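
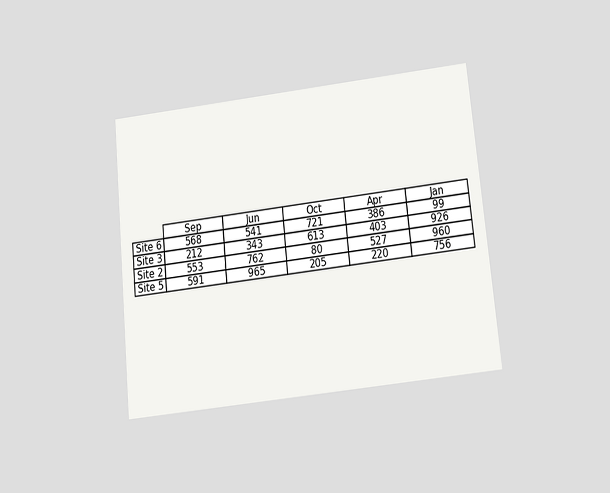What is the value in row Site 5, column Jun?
965

The chart is tilted about 6° counter-clockwise and viewed slightly from below. The (Site 5, Jun) cell reads 965.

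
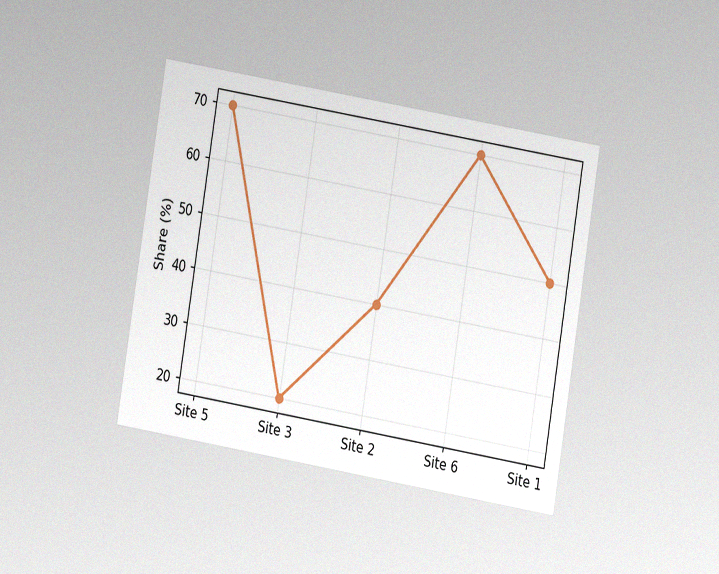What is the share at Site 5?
The chart is tilted about 9° clockwise and viewed at a slight angle, with some photo noise. At Site 5, the line is at 70%.

70%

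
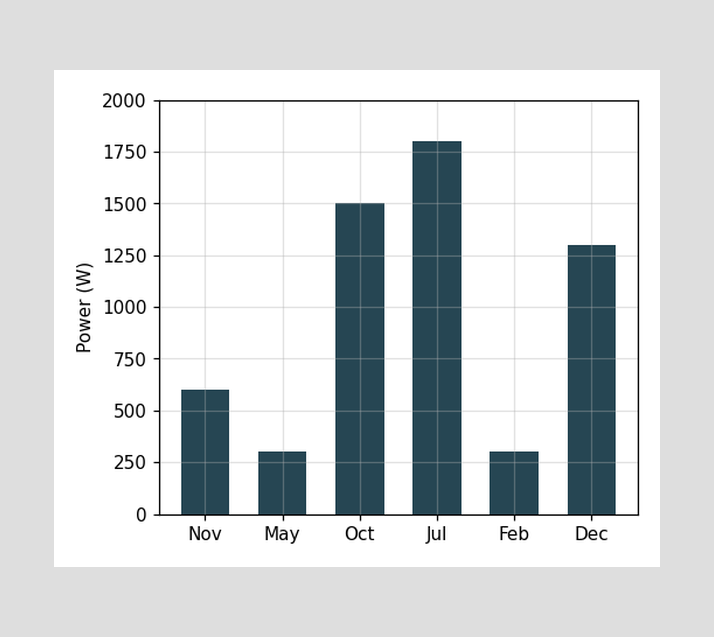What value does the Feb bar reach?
300W

Reading along the chart's y-axis, the Feb bar reaches 300W.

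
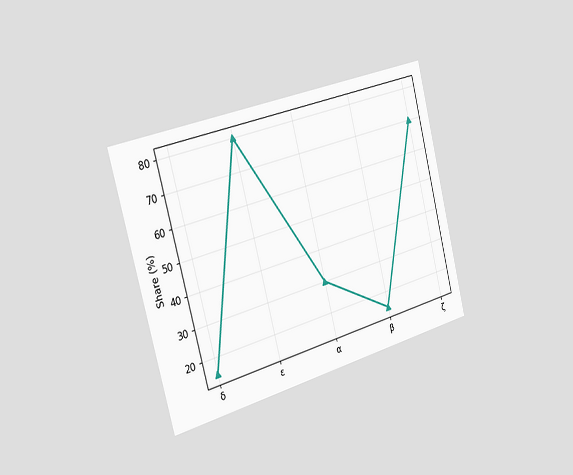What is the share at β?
The chart is tilted about 15° counter-clockwise and viewed slightly from the left. At β, the line is at 15%.

15%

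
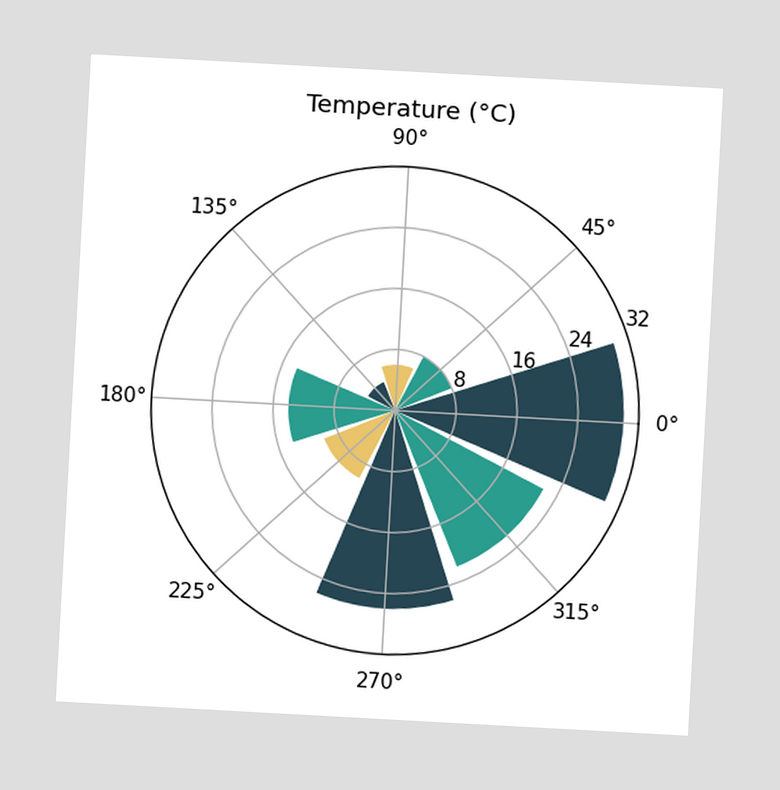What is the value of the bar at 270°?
The chart is tilted about 3° clockwise. The bar at 270° reaches 26°C on the radial axis.

26°C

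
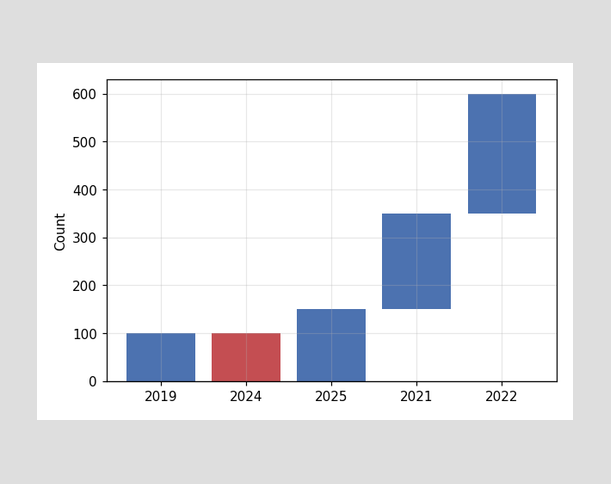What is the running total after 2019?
After 2019 the running total reaches 100.

100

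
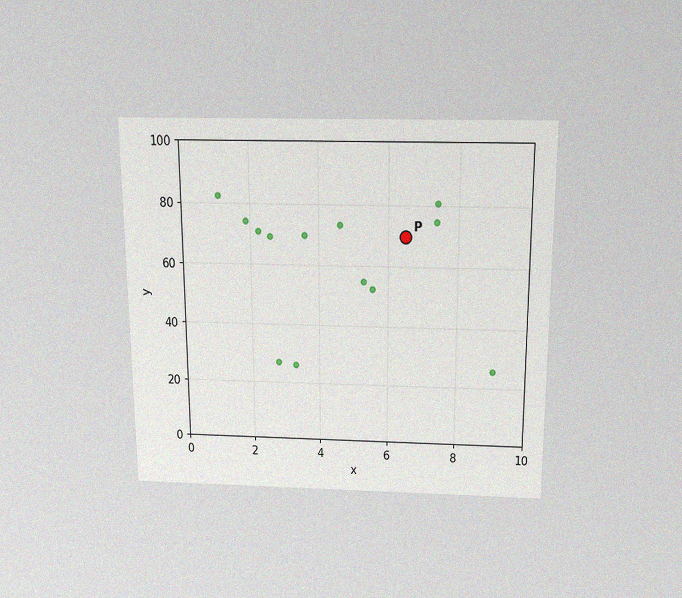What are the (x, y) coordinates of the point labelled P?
The chart is viewed slightly from above, with some photo noise. Following the gridlines from P to each axis, P sits at (6.5, 70).

(6.5, 70)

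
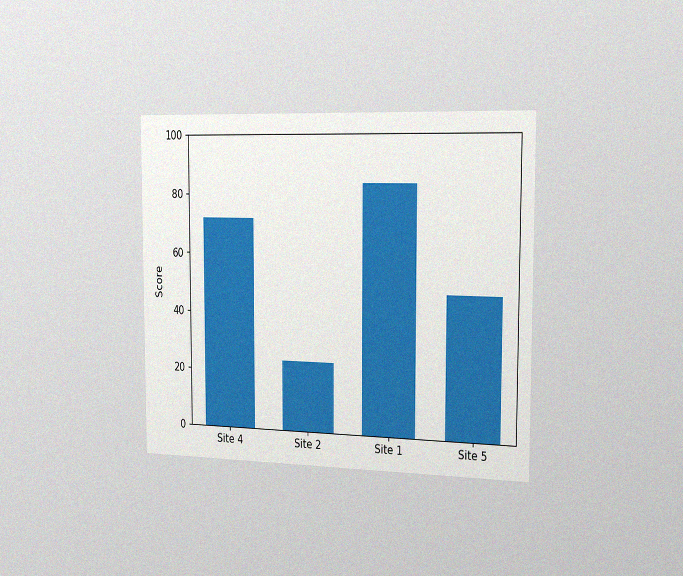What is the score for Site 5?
The chart is viewed slightly from the right, with some photo noise. Reading along the chart's y-axis, the Site 5 bar reaches 48.

48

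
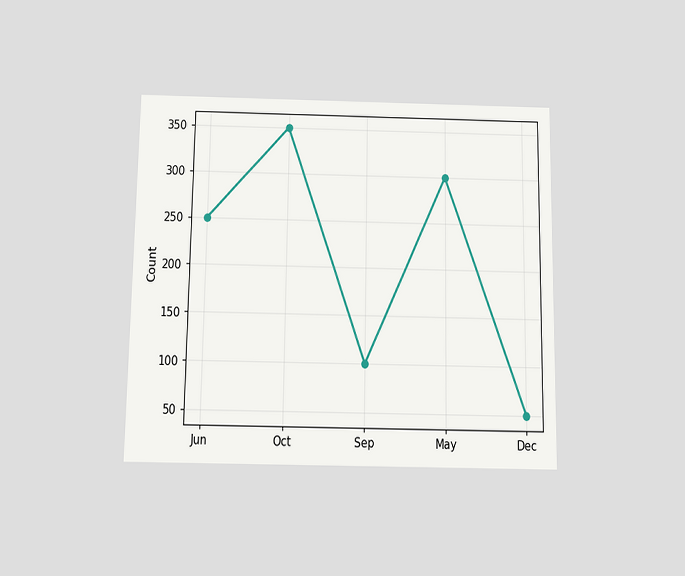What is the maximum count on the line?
The chart is viewed slightly from below. The highest point is at Oct, and reading across to the y-axis gives 350.

350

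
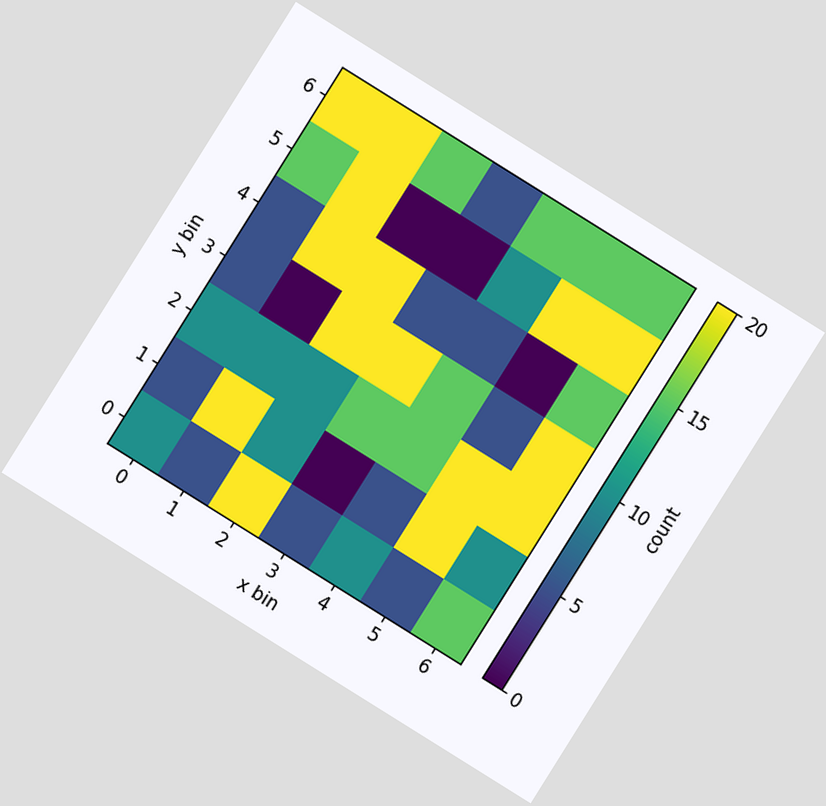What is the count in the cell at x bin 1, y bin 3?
0

The chart is tilted about 32° clockwise. Matching the cell (1, 3) against the colorbar gives 0.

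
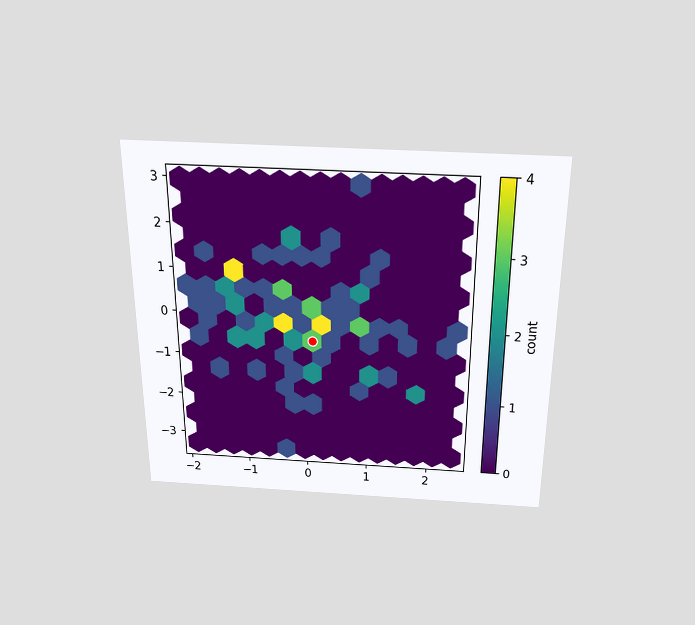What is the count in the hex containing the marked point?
The chart is viewed slightly from above. The marked hex reads 3 on the colorbar.

3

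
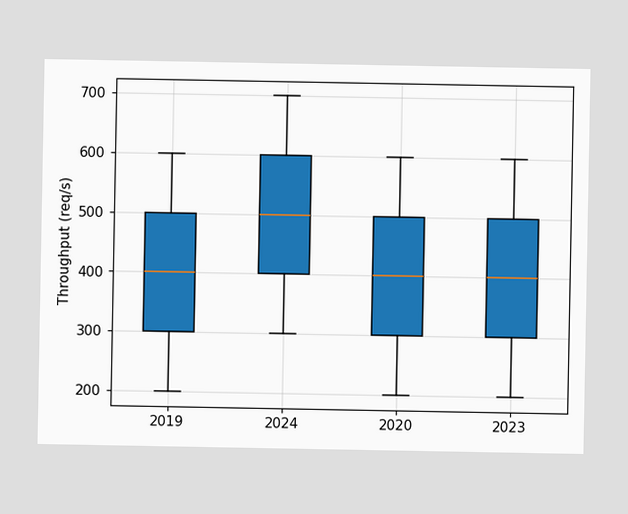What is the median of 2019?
400req/s

The median line in the 2019 box sits at 400req/s.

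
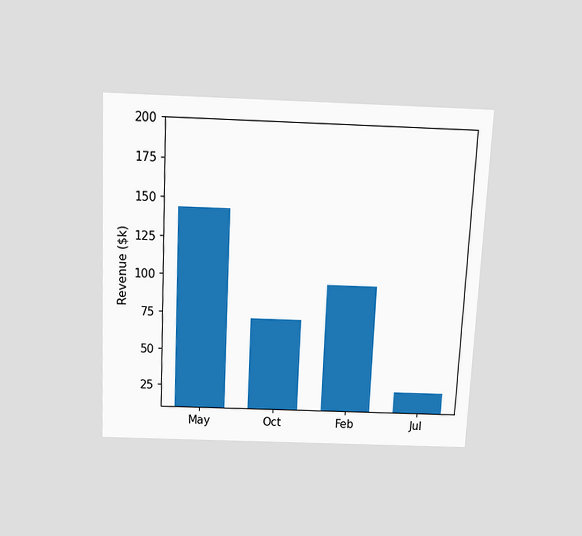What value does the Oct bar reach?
$72k

The chart is tilted about 3° clockwise and viewed slightly from above. Reading along the chart's y-axis, the Oct bar reaches $72k.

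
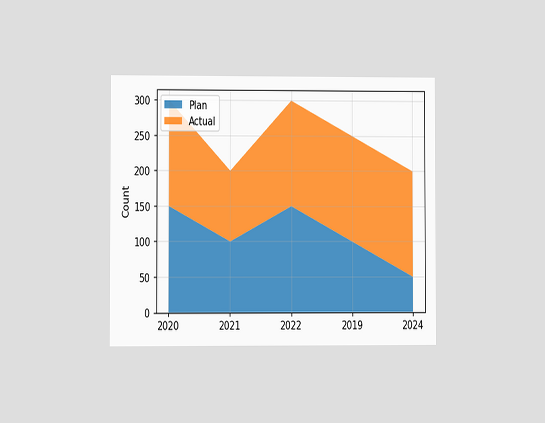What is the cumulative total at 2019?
250

The chart is viewed at a slight angle. The stacked total at 2019 reaches 250.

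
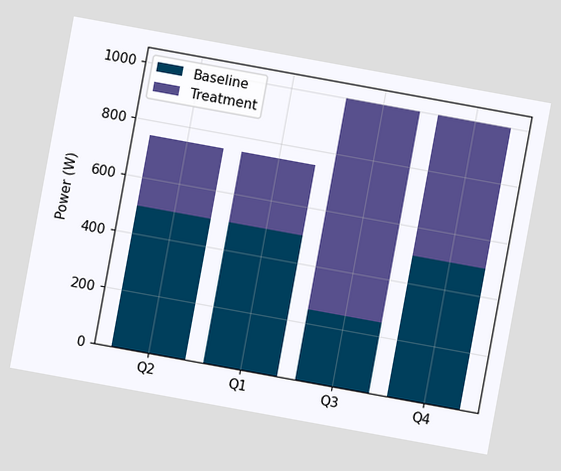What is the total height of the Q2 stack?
750W

The chart is tilted about 10° clockwise. The Q2 stack's top reaches 750W on the y-axis.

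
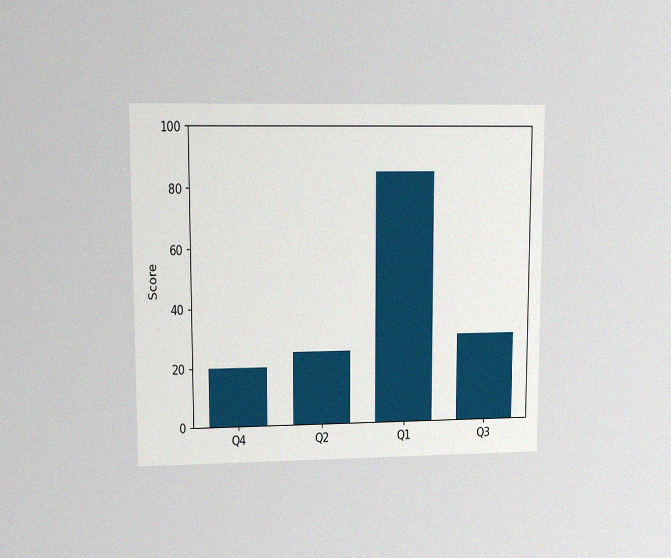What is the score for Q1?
The chart is viewed at a slight angle, with some photo noise. Reading along the chart's y-axis, the Q1 bar reaches 85.

85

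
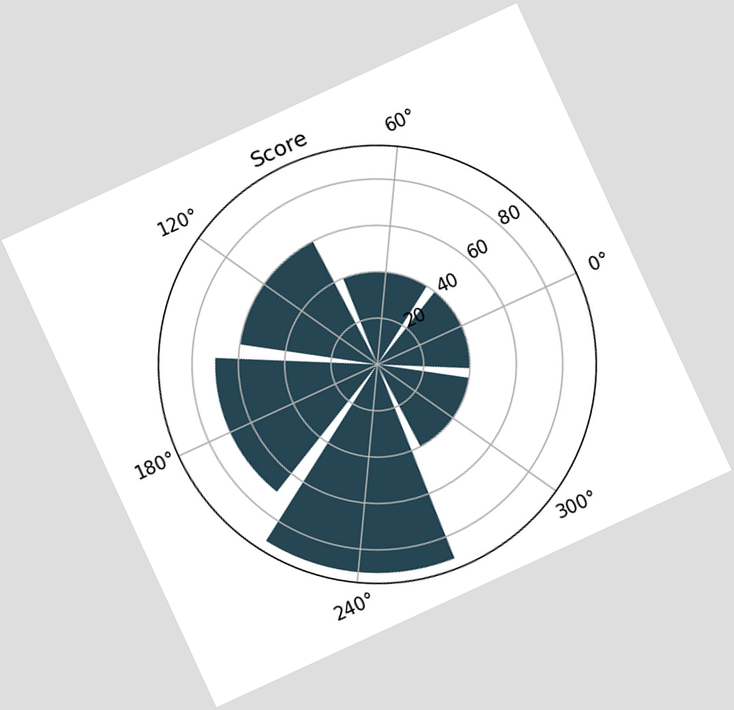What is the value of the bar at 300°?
The chart is tilted about 25° counter-clockwise. The bar at 300° reaches 40 on the radial axis.

40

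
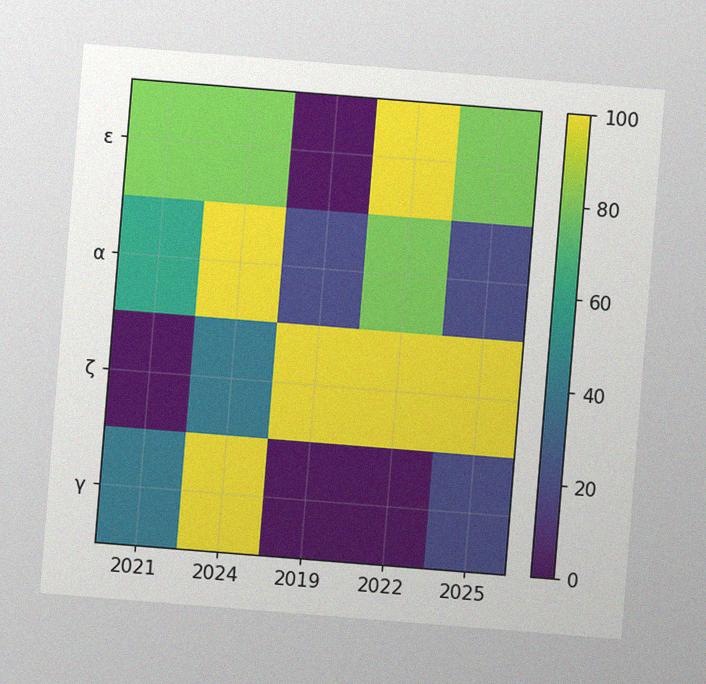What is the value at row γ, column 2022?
0

The chart is tilted about 5° clockwise, with some photo noise. Matching cell (γ, 2022) against the colorbar gives 0.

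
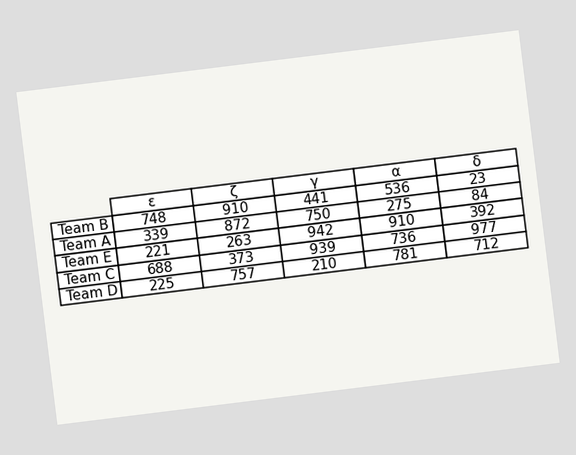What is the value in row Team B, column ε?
The chart is tilted about 7° counter-clockwise. The (Team B, ε) cell reads 748.

748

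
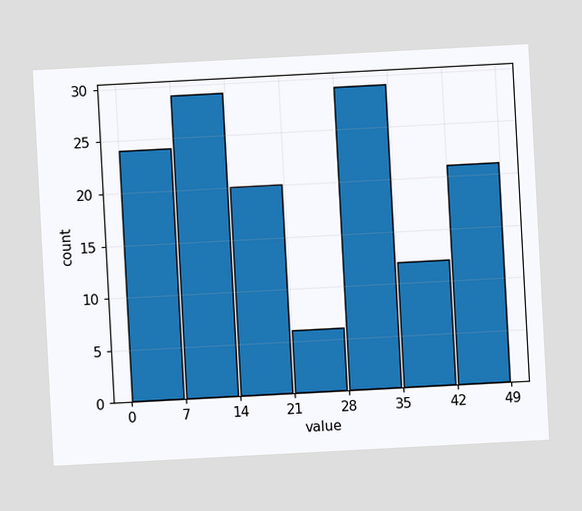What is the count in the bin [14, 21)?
20

The chart is tilted about 3° counter-clockwise. The [14, 21) bin has height 20.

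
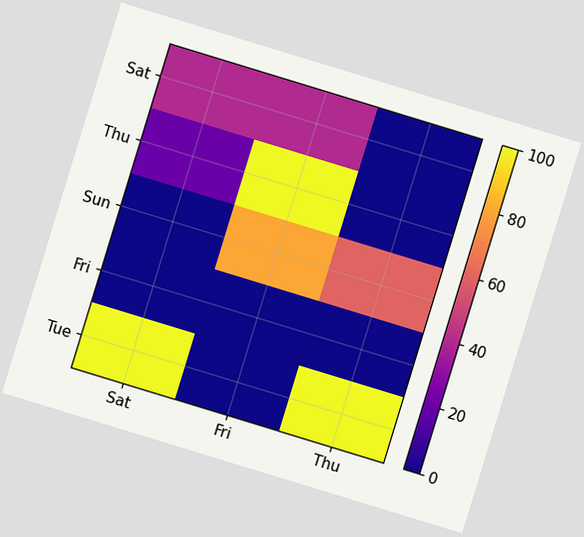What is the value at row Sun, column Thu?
60

The chart is tilted about 17° clockwise. Matching cell (Sun, Thu) against the colorbar gives 60.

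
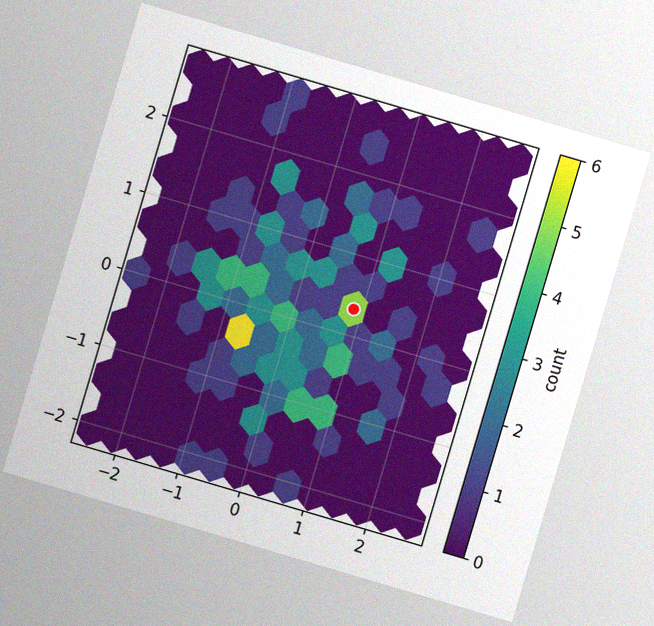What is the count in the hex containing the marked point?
The chart is tilted about 16° clockwise, with some photo noise. The marked hex reads 5 on the colorbar.

5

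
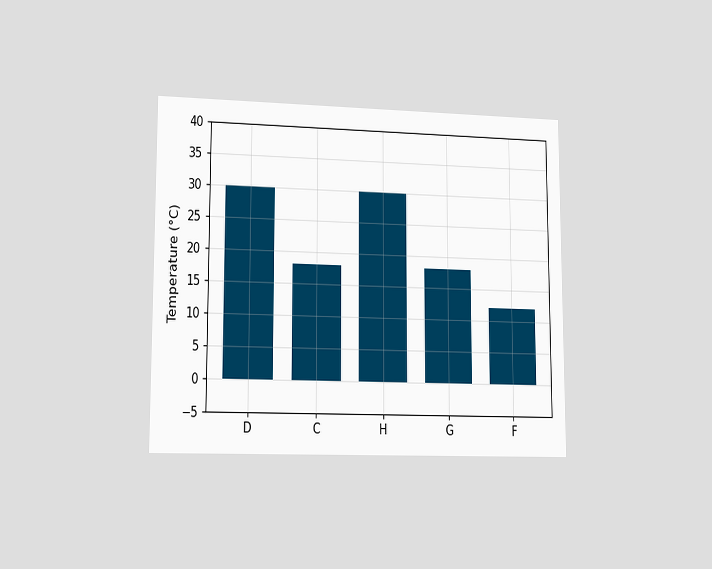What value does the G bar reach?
The chart is viewed at a slight angle. Reading along the chart's y-axis, the G bar reaches 18°C.

18°C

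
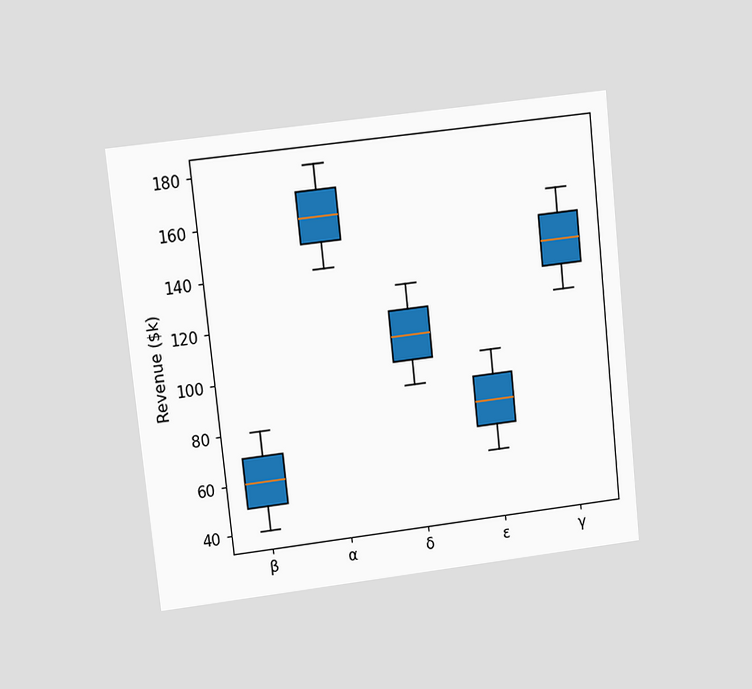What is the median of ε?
$80k

The chart is tilted about 6° counter-clockwise and viewed at a slight angle. The median line in the ε box sits at $80k.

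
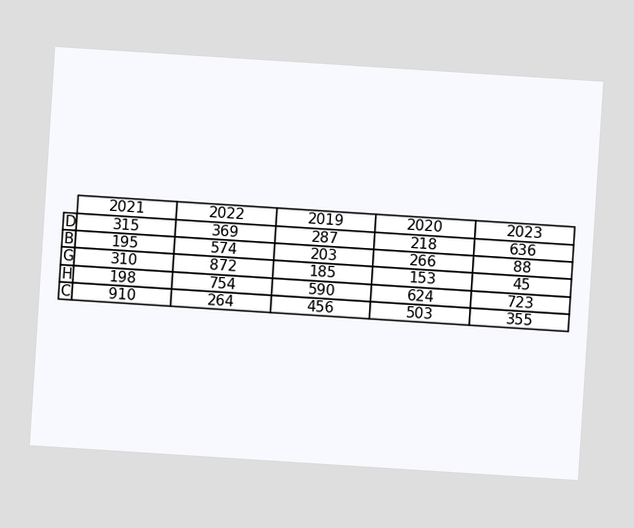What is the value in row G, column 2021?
310

The chart is tilted about 4° clockwise. The (G, 2021) cell reads 310.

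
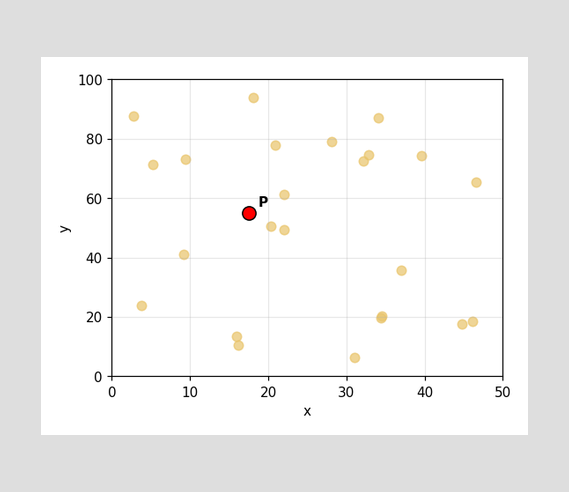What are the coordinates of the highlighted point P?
(17.5, 55)

Following the gridlines from P to each axis, P sits at (17.5, 55).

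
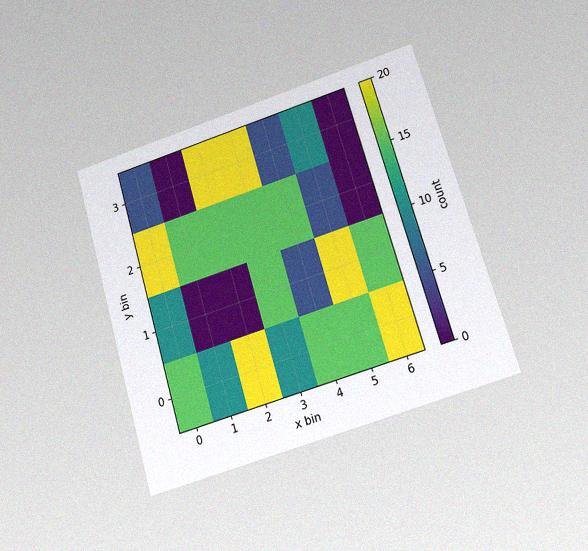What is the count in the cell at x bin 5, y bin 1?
The chart is tilted about 16° counter-clockwise and viewed at a slight angle, with some photo noise. Matching the cell (5, 1) against the colorbar gives 20.

20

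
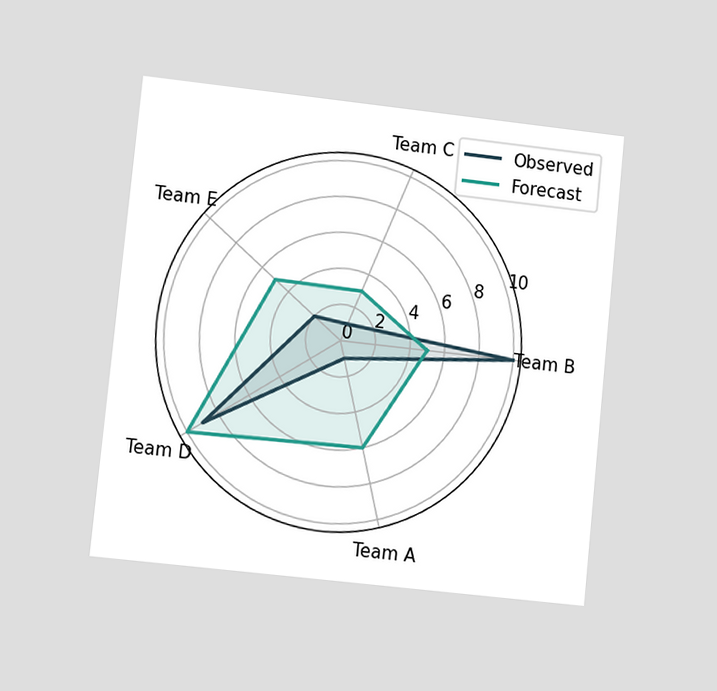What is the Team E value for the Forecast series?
The chart is tilted about 6° clockwise and viewed at a slight angle. On the Team E axis, Forecast reaches 5.

5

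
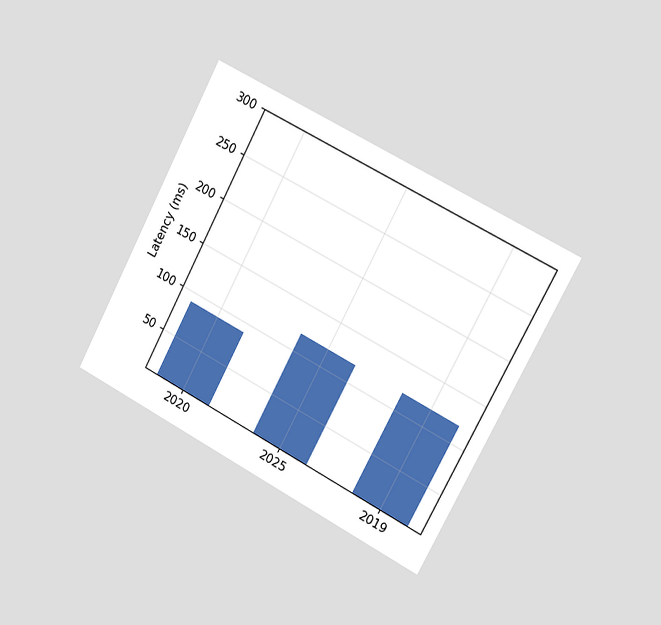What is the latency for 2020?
The chart is tilted about 28° clockwise and viewed slightly from the right. Reading along the chart's y-axis, the 2020 bar reaches 90ms.

90ms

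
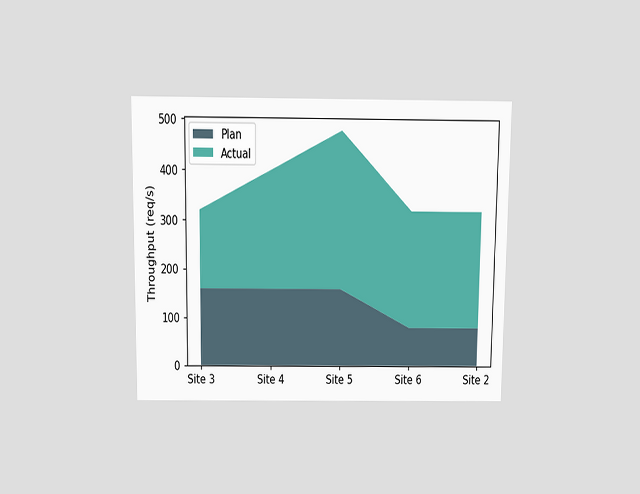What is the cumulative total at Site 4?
400req/s

The chart is viewed slightly from above. The stacked total at Site 4 reaches 400req/s.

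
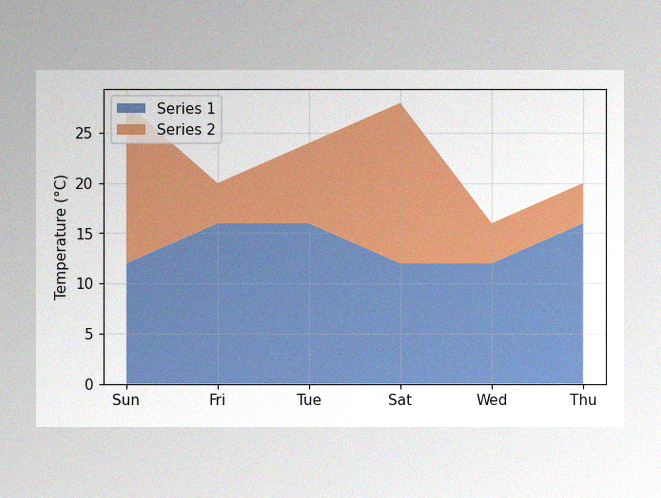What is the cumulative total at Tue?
24°C

The image has some photo noise and uneven lighting. The stacked total at Tue reaches 24°C.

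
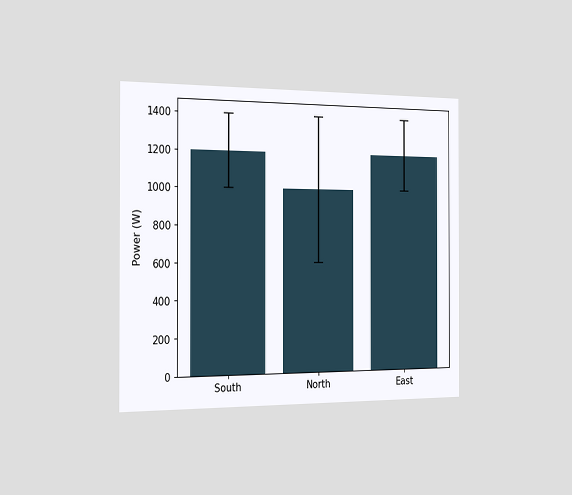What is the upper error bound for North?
The chart is viewed slightly from the left. The North bar's upper whisker reaches 1400W.

1400W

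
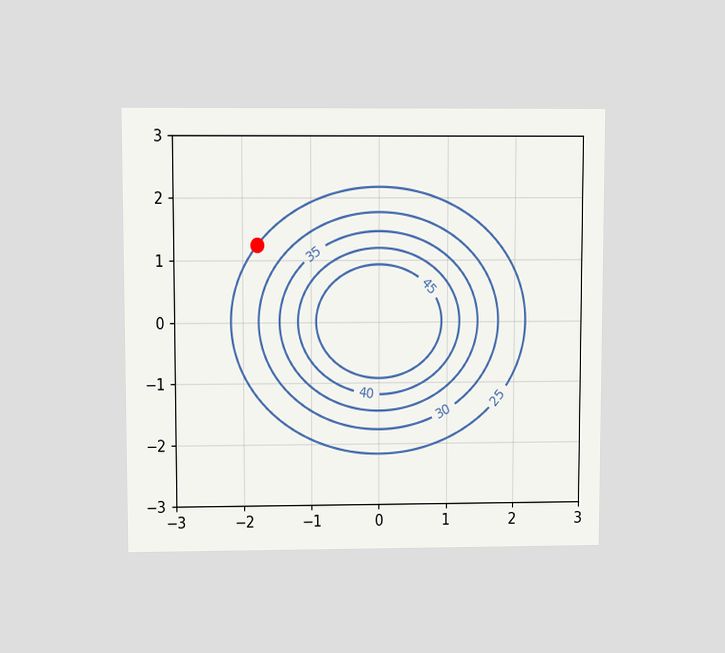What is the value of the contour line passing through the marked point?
25

The chart is viewed at a slight angle. The marked point sits on the contour labelled 25.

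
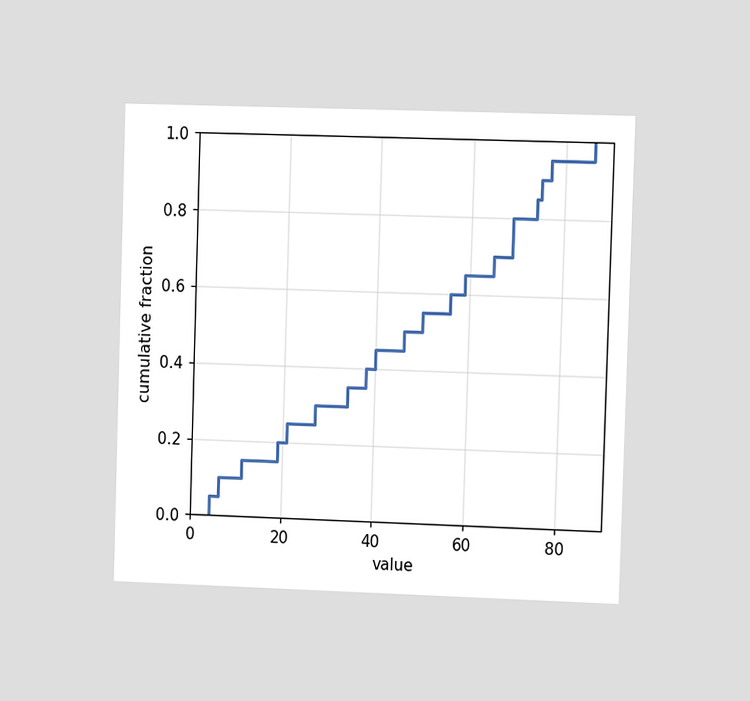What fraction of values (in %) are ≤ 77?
The chart is viewed at a slight angle. At x=77 the ECDF step is at 95%.

95%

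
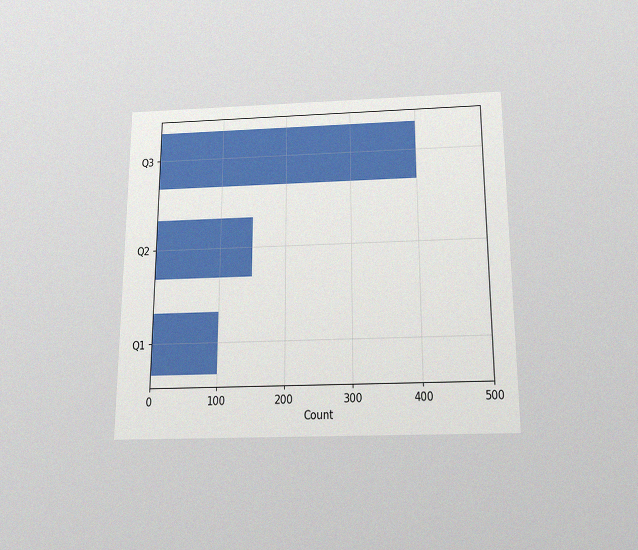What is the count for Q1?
The chart is viewed slightly from below, with some photo noise. Reading along the chart's x-axis, the Q1 bar reaches 100.

100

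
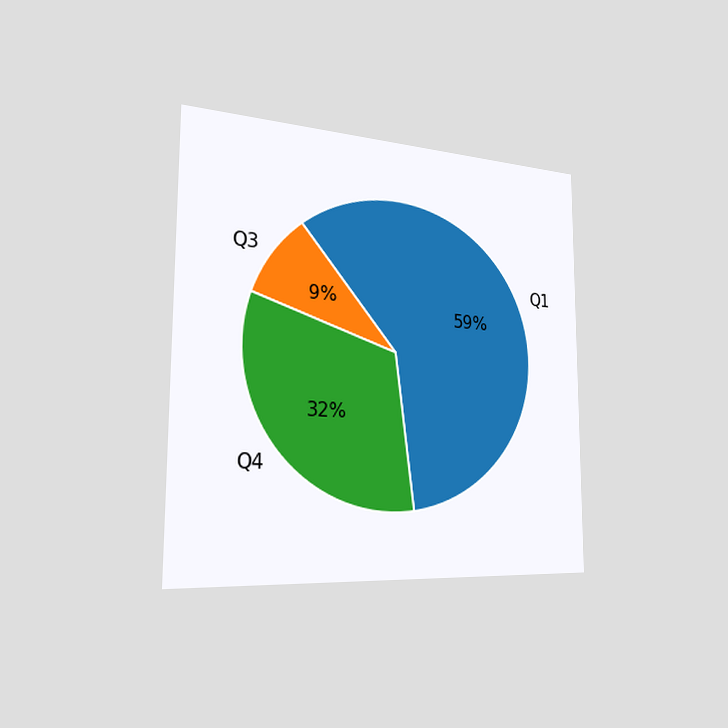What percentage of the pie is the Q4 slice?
32%

The chart is viewed slightly from the left. The Q4 slice takes up 32% of the pie.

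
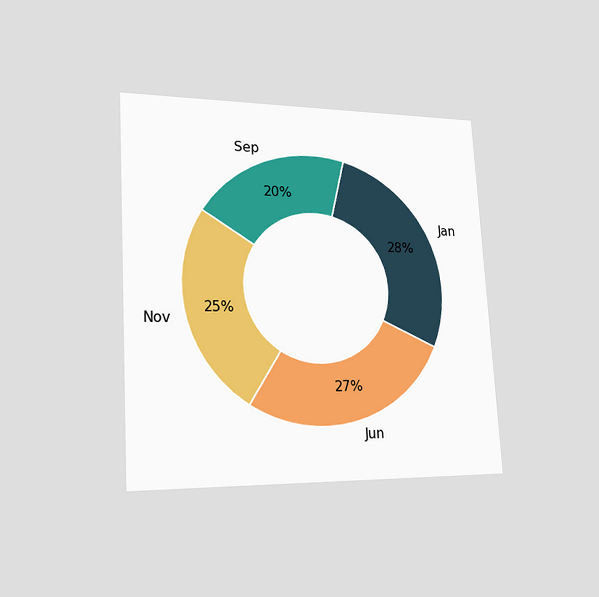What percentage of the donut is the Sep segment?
The chart is tilted about 3° counter-clockwise and viewed slightly from the left. The Sep segment takes up 20% of the ring.

20%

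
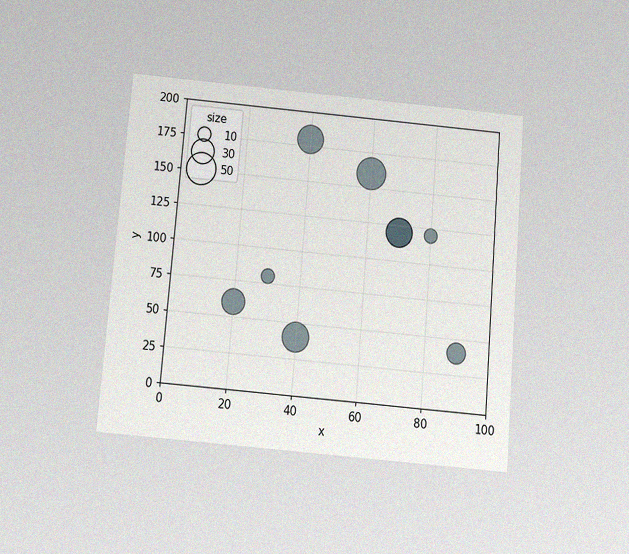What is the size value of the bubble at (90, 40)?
20

The chart is tilted about 5° clockwise and viewed slightly from below, with some photo noise. Matching the bubble at (90, 40) against the size legend gives 20.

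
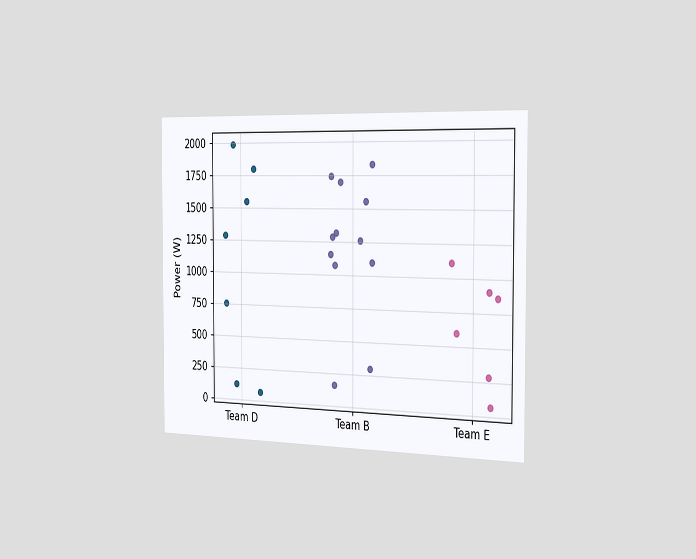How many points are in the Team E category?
The chart is viewed slightly from the right. Counting the markers in the Team E column gives 6.

6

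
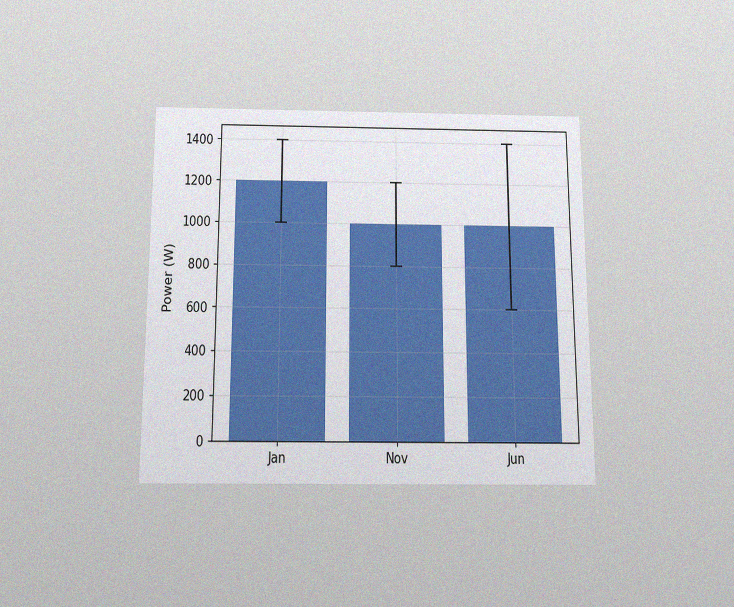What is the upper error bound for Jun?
The chart is viewed slightly from below, with some photo noise. The Jun bar's upper whisker reaches 1400W.

1400W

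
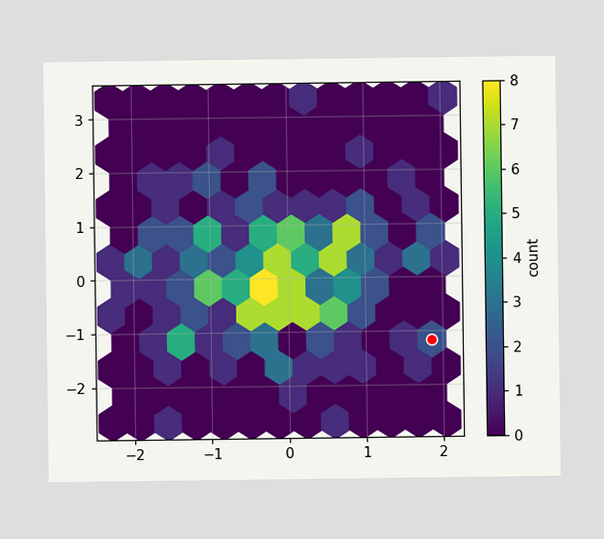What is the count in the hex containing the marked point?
The marked hex reads 2 on the colorbar.

2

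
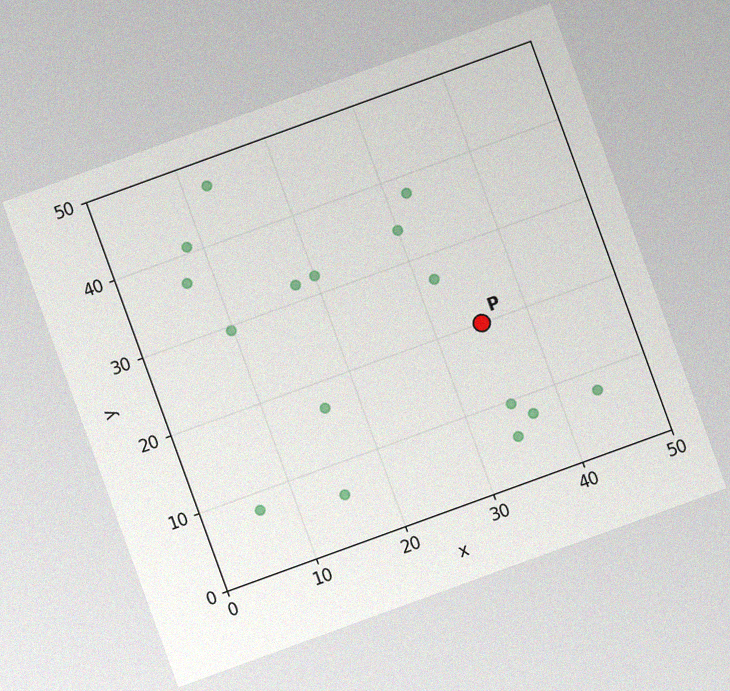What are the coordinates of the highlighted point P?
(35, 20)

The chart is tilted about 20° counter-clockwise, with some photo noise. Following the gridlines from P to each axis, P sits at (35, 20).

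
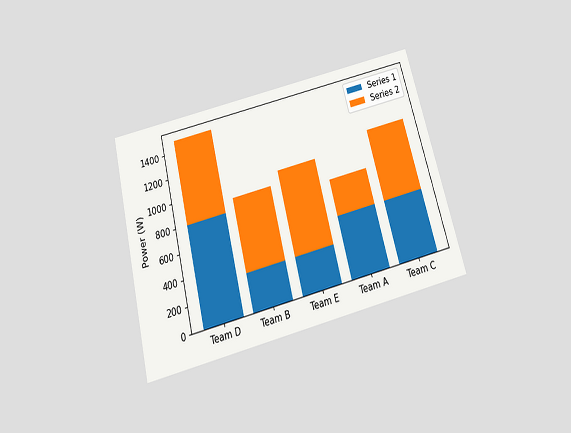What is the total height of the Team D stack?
1500W

The chart is tilted about 14° counter-clockwise and viewed slightly from below. The Team D stack's top reaches 1500W on the y-axis.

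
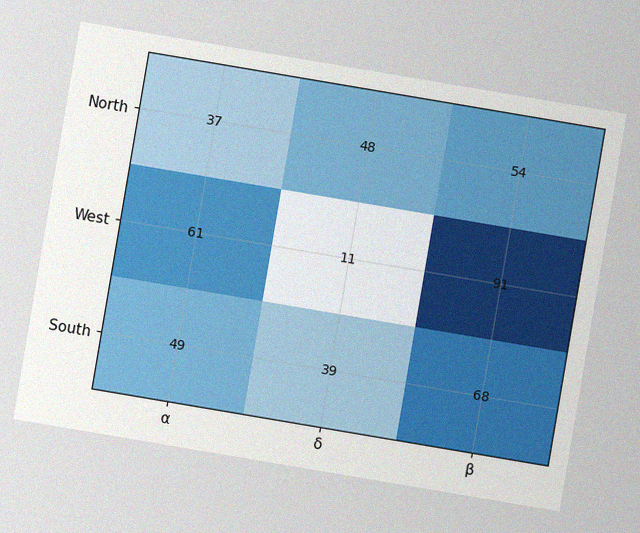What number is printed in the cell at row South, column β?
68

The chart is tilted about 10° clockwise, with some photo noise. The (South, β) cell reads 68.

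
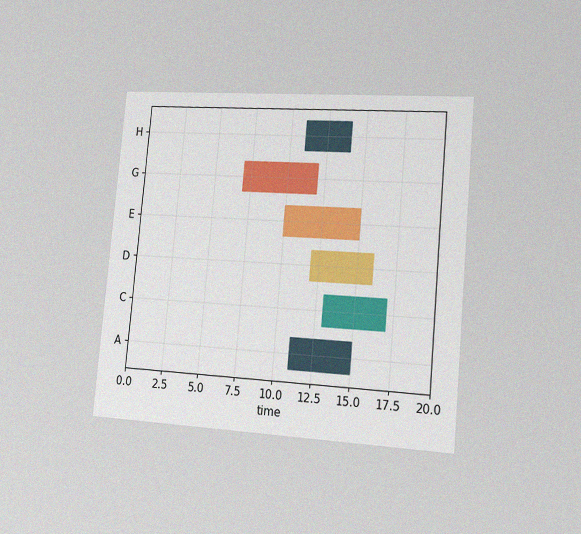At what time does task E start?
10

The chart is tilted about 5° clockwise and viewed slightly from the right, with some photo noise. The E bar begins at t=10.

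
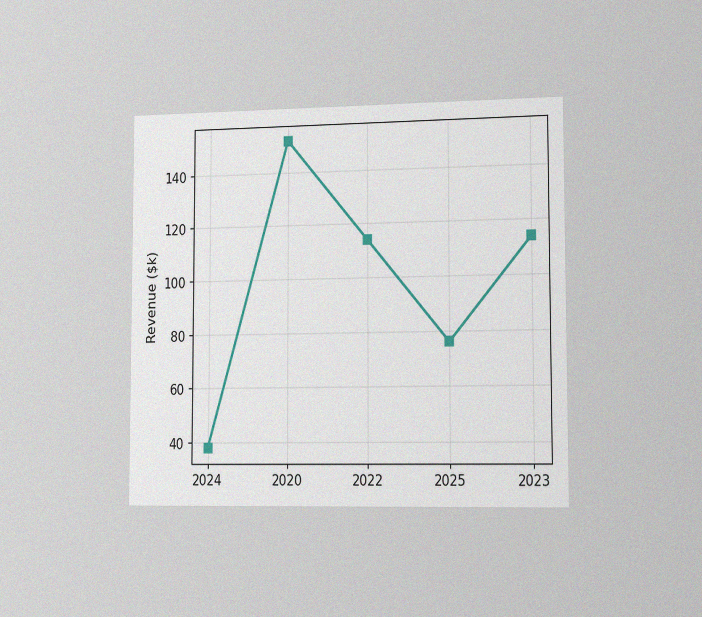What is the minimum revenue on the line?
$38k

The chart is viewed slightly from the right, with some photo noise. The lowest point is at 2024, and reading across to the y-axis gives $38k.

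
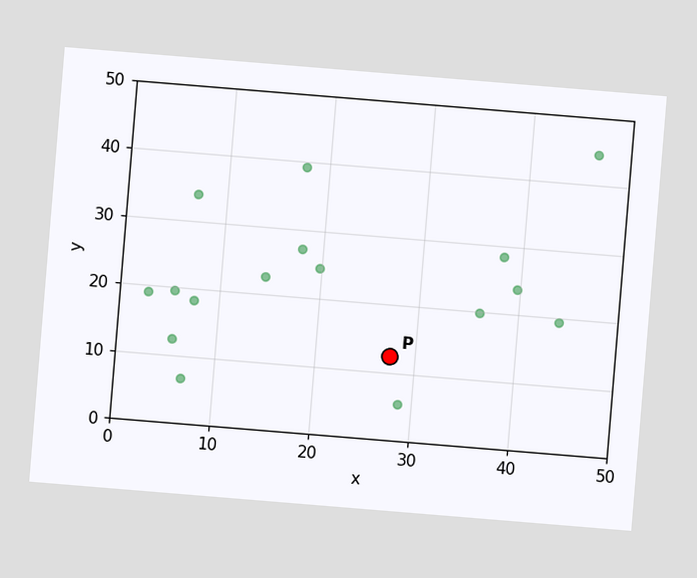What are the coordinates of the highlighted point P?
(27.5, 12.5)

The chart is tilted about 5° clockwise. Following the gridlines from P to each axis, P sits at (27.5, 12.5).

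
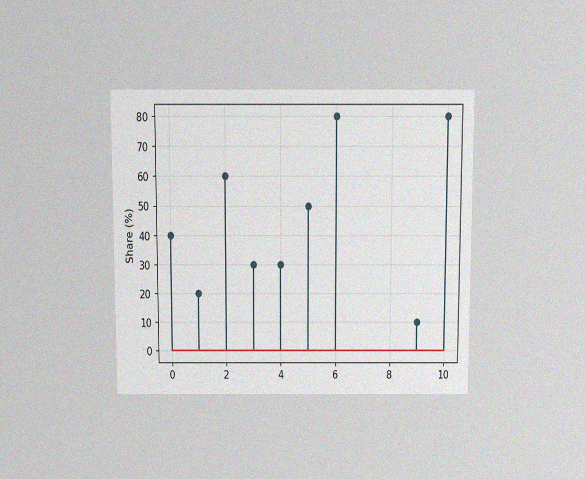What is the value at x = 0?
40%

The chart is viewed slightly from above, with some photo noise. The stem at x=0 reaches 40%.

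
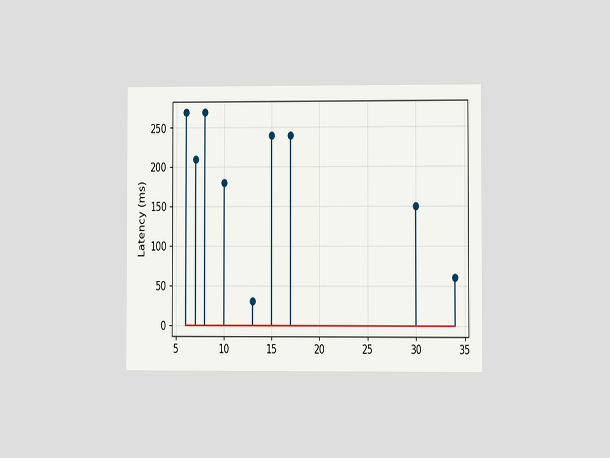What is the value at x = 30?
The chart is viewed at a slight angle. The stem at x=30 reaches 150ms.

150ms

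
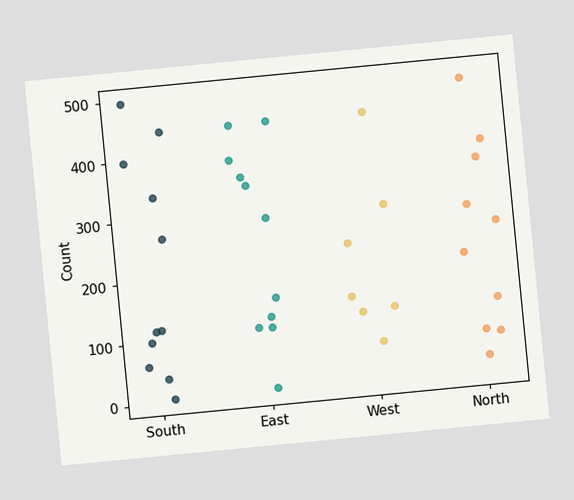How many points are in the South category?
The chart is tilted about 6° counter-clockwise. Counting the markers in the South column gives 11.

11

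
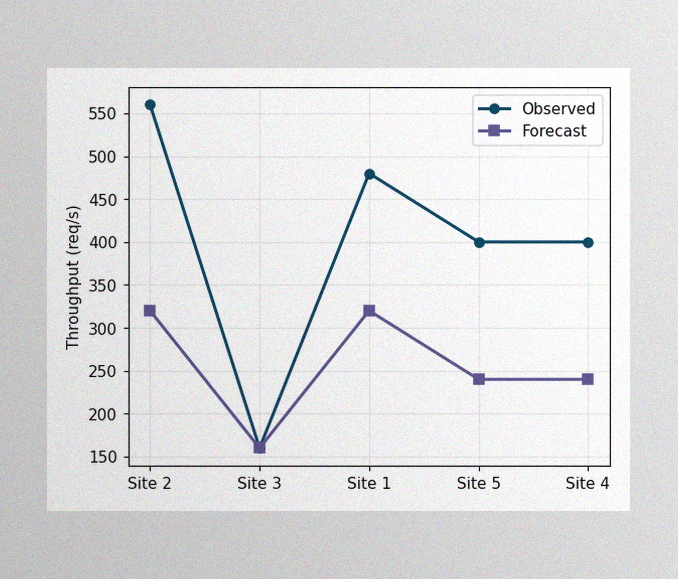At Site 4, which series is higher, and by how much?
Observed, by 160req/s

The image has some photo noise and uneven lighting. At Site 4, Observed sits above the other line by 160req/s.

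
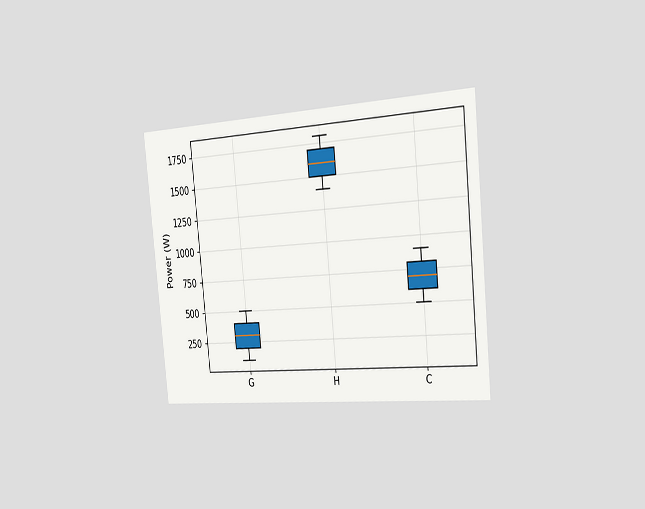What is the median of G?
300W

The chart is tilted about 6° counter-clockwise and viewed slightly from the right. The median line in the G box sits at 300W.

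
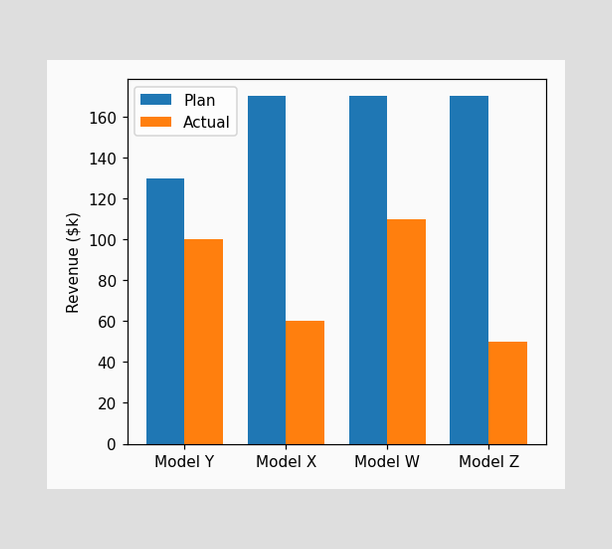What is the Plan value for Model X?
The Plan bar at Model X reaches $170k on the y-axis.

$170k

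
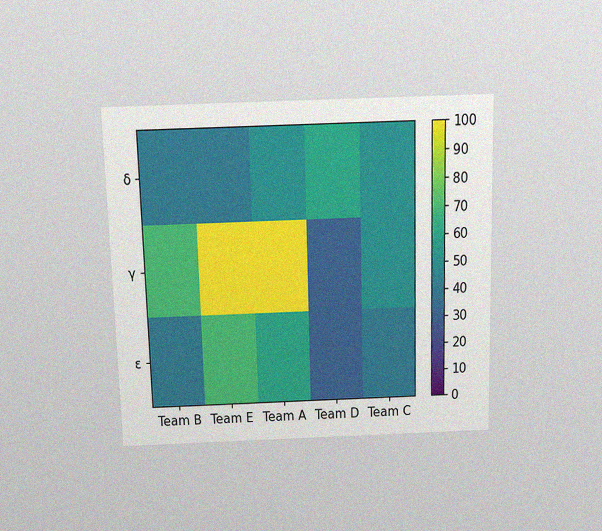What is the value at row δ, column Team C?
50

The chart is viewed slightly from above, with some photo noise. Matching cell (δ, Team C) against the colorbar gives 50.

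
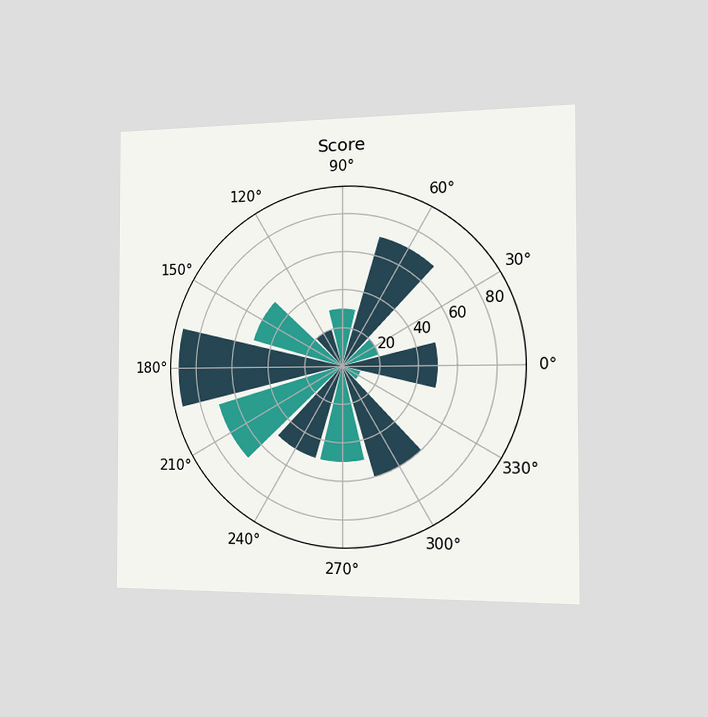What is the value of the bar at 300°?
The chart is viewed slightly from the right. The bar at 300° reaches 60 on the radial axis.

60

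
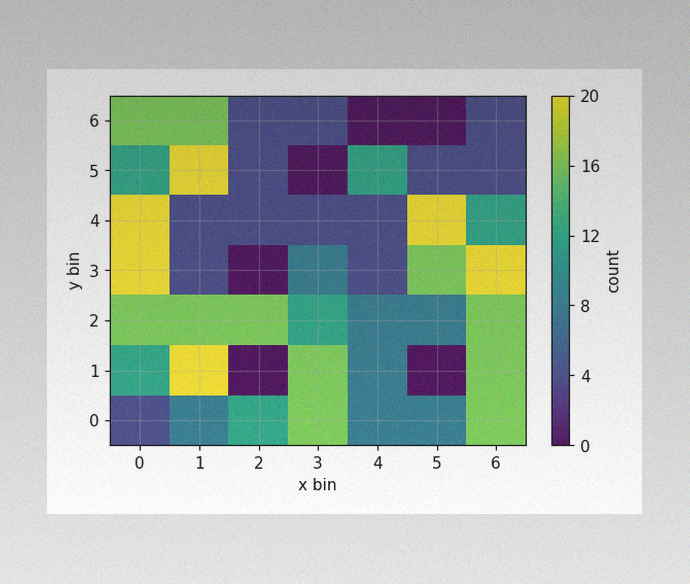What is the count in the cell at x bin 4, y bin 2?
The image has some photo noise and uneven lighting. Matching the cell (4, 2) against the colorbar gives 8.

8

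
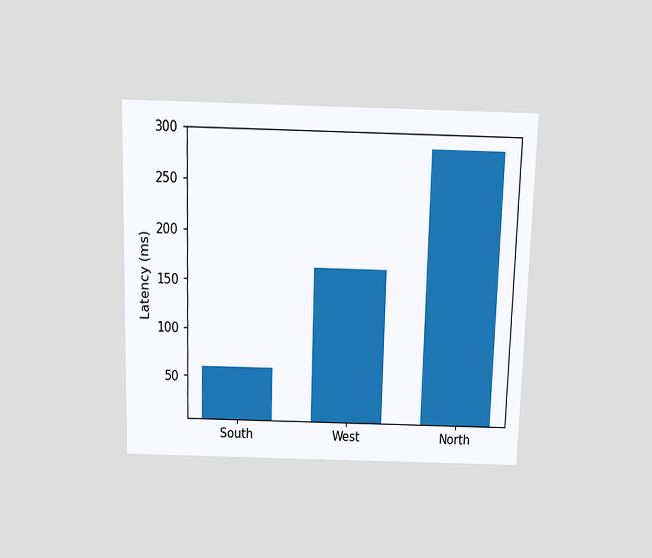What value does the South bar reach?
60ms

The chart is viewed slightly from above. Reading along the chart's y-axis, the South bar reaches 60ms.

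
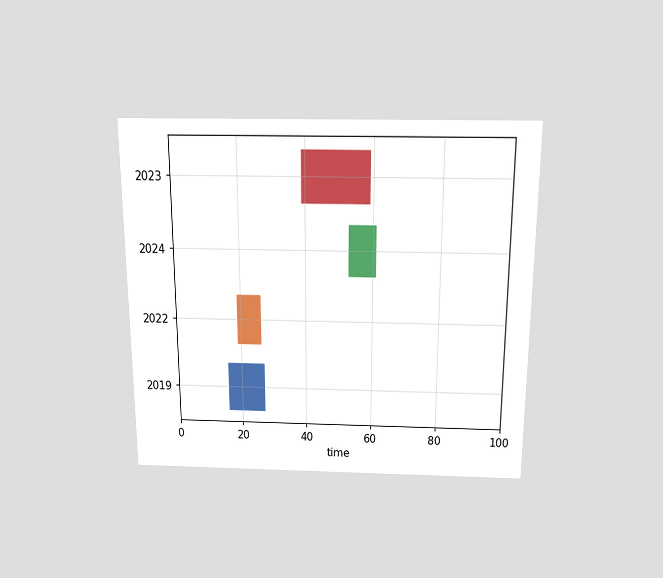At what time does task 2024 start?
53

The chart is viewed slightly from above. The 2024 bar begins at t=53.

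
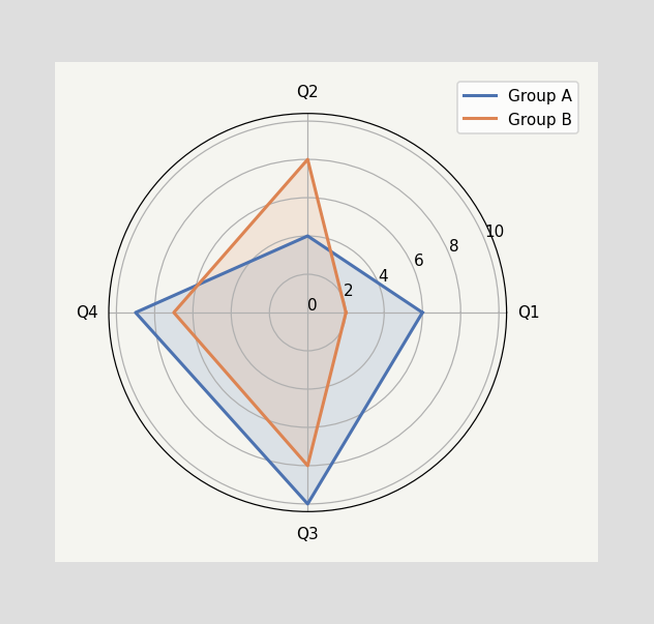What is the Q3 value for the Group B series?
8

On the Q3 axis, Group B reaches 8.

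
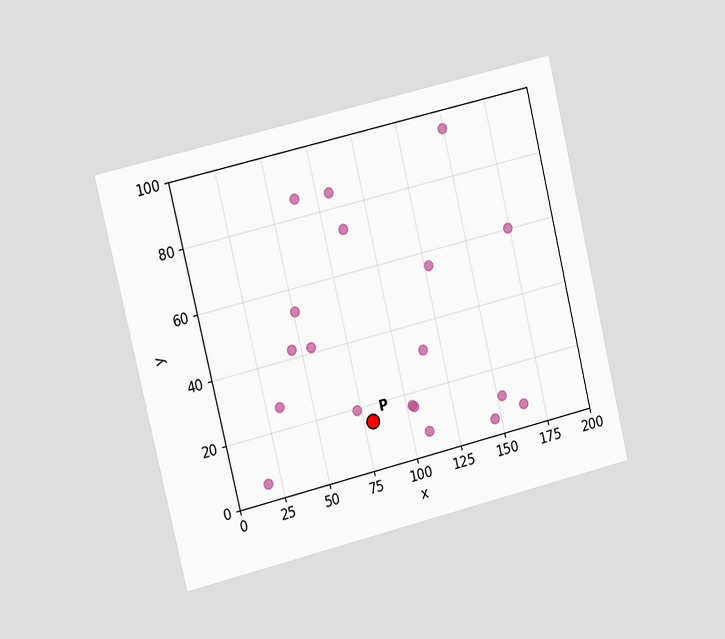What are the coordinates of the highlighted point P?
The chart is tilted about 13° counter-clockwise and viewed slightly from the left. Following the gridlines from P to each axis, P sits at (80, 15).

(80, 15)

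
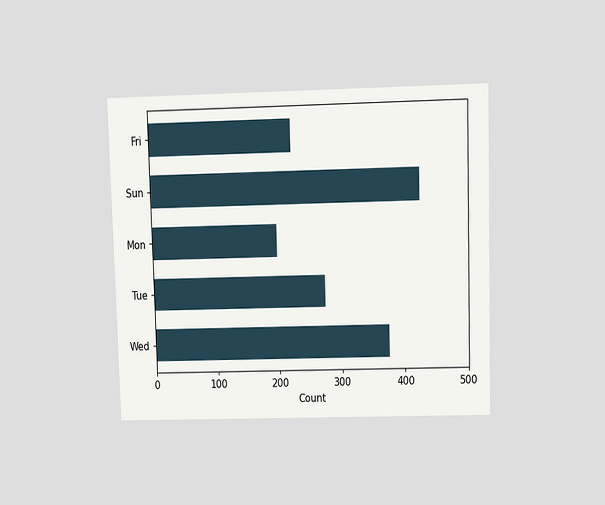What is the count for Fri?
225

The chart is viewed at a slight angle. Reading along the chart's x-axis, the Fri bar reaches 225.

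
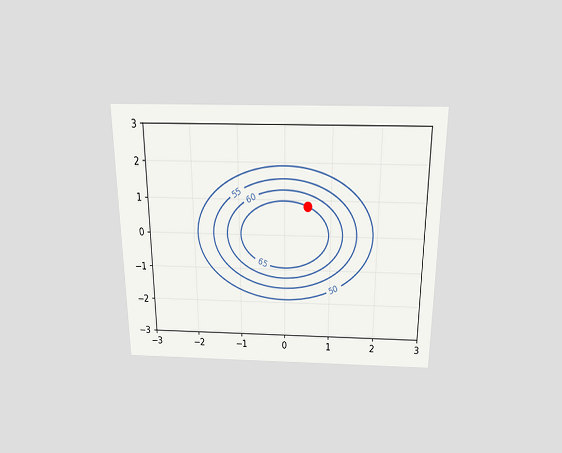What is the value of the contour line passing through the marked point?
The chart is viewed slightly from above. The marked point sits on the contour labelled 65.

65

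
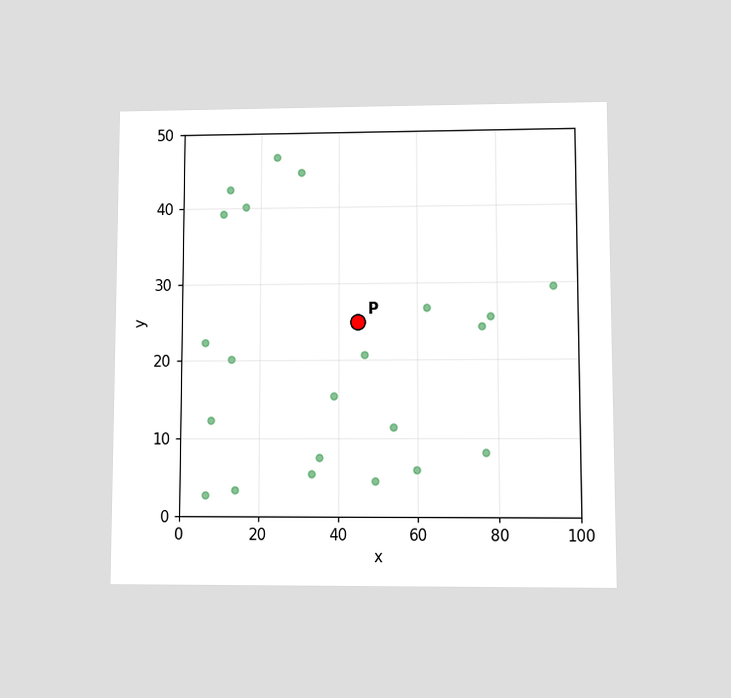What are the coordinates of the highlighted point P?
(45, 25)

The chart is viewed at a slight angle. Following the gridlines from P to each axis, P sits at (45, 25).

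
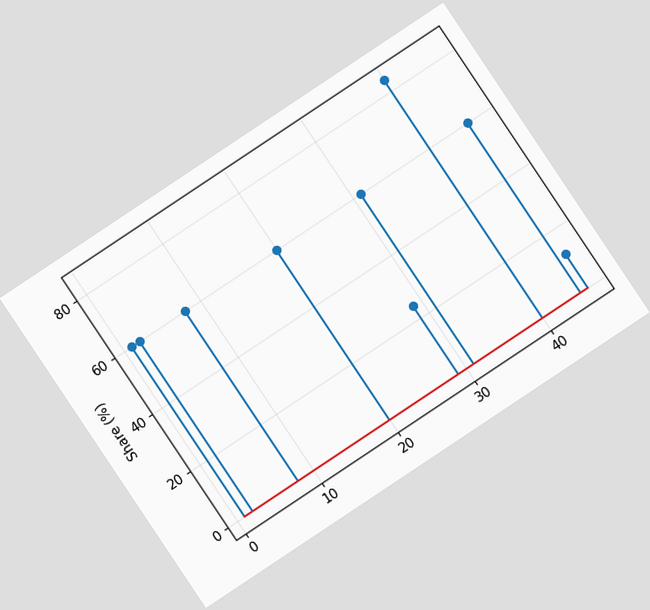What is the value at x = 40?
The chart is tilted about 34° counter-clockwise. The stem at x=40 reaches 84%.

84%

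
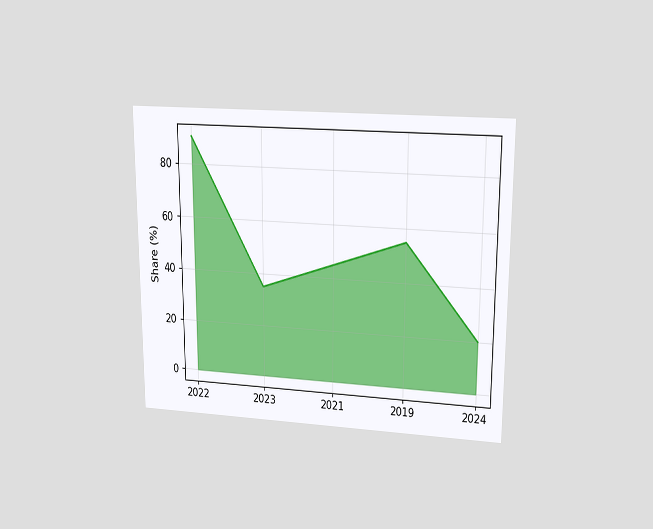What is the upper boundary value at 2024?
The chart is viewed at a slight angle. At 2024 the upper boundary is at 20%.

20%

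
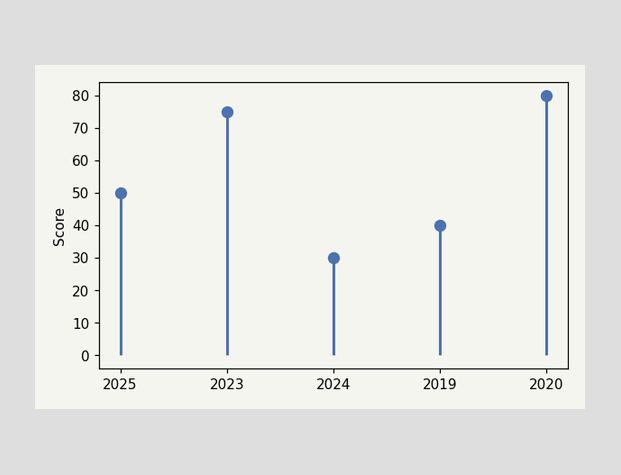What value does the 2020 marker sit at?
The 2020 marker sits at 80.

80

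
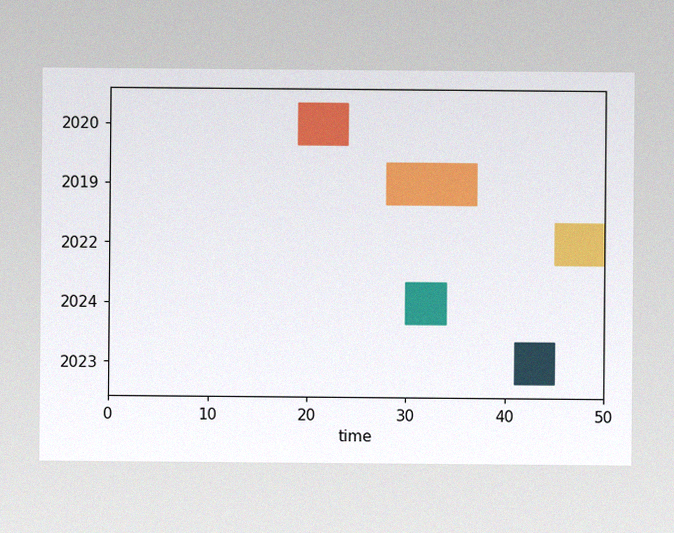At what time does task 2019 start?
28

The image has some photo noise and uneven lighting. The 2019 bar begins at t=28.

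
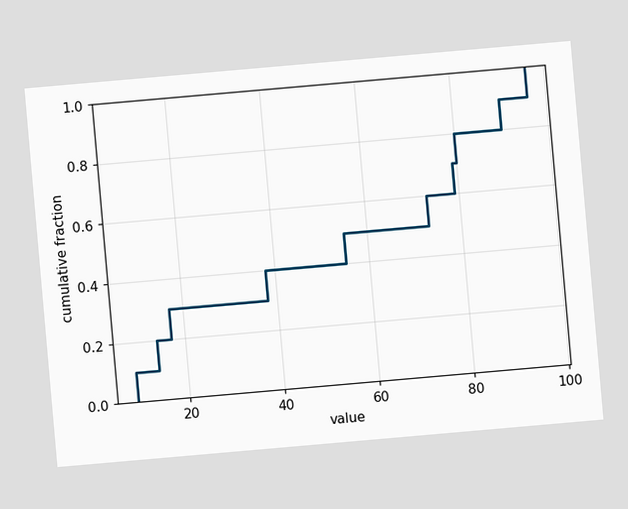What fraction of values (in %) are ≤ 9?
10%

The chart is tilted about 5° counter-clockwise. At x=9 the ECDF step is at 10%.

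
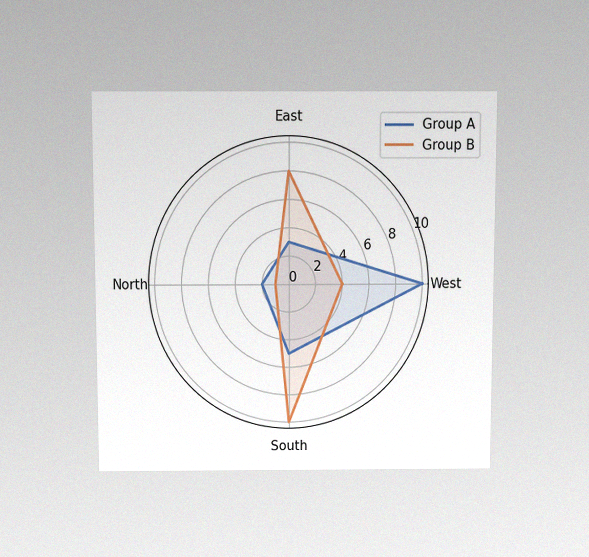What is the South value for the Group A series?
5

The chart is viewed slightly from above, with some photo noise. On the South axis, Group A reaches 5.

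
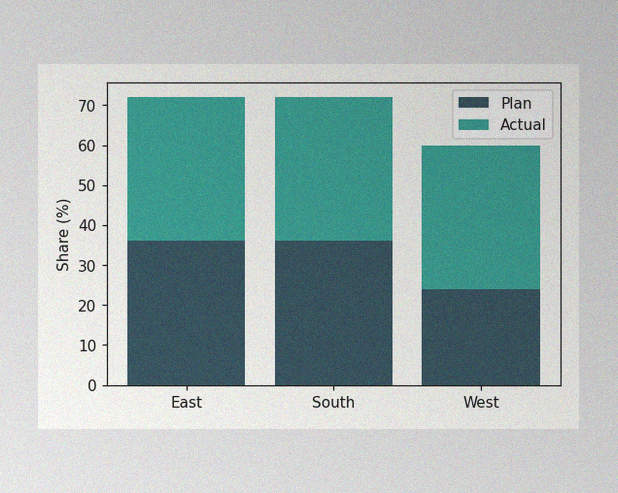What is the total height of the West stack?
The image has some photo noise and uneven lighting. The West stack's top reaches 60% on the y-axis.

60%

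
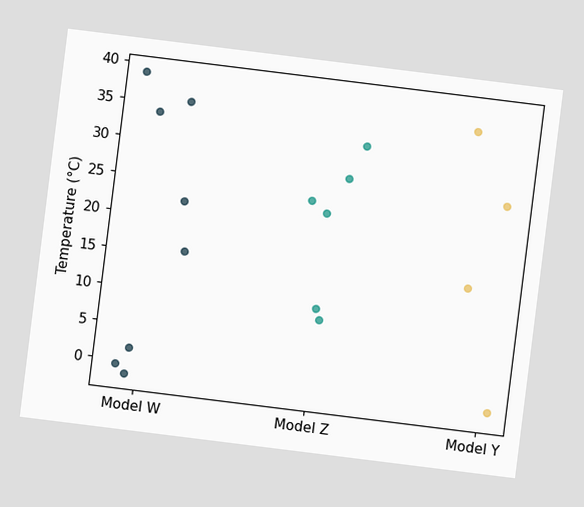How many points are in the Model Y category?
The chart is tilted about 7° clockwise. Counting the markers in the Model Y column gives 4.

4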